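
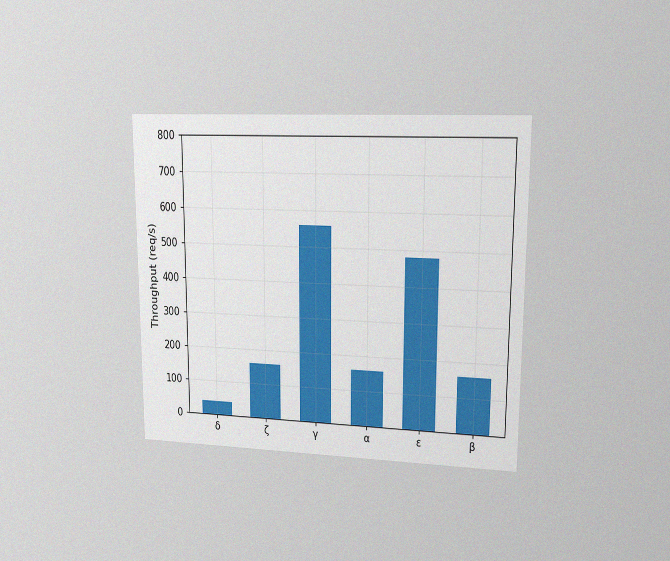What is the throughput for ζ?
The chart is viewed at a slight angle, with some photo noise. Reading along the chart's y-axis, the ζ bar reaches 160req/s.

160req/s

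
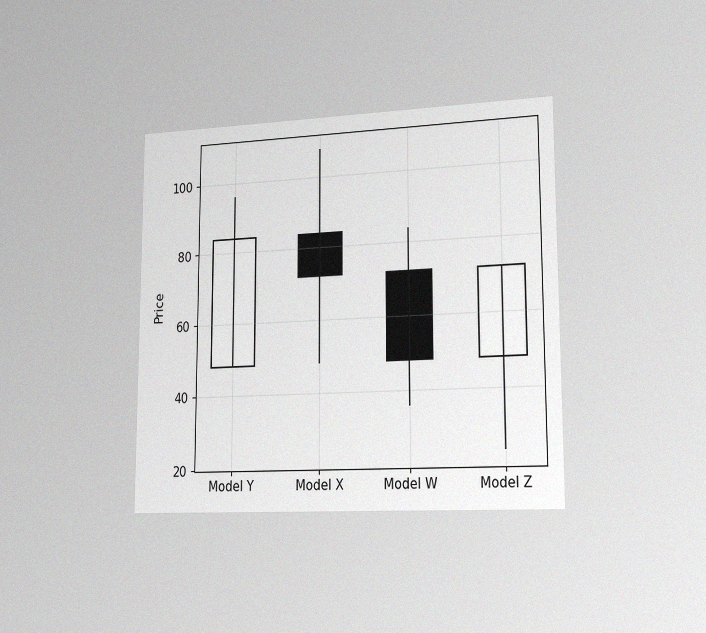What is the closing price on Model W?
48

The chart is viewed slightly from the right, with some photo noise. The Model W candle closes at 48.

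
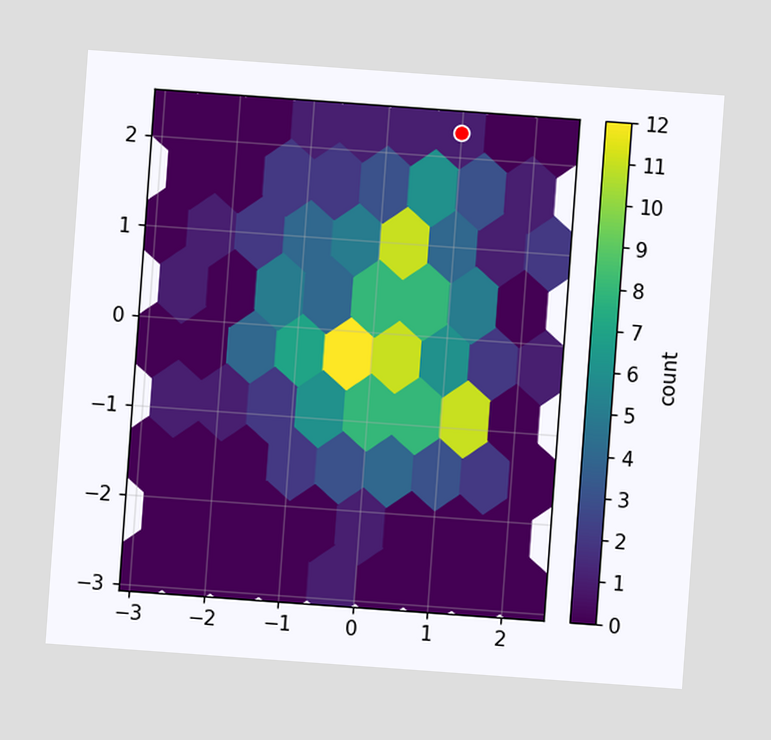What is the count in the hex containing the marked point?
The chart is tilted about 4° clockwise. The marked hex reads 1 on the colorbar.

1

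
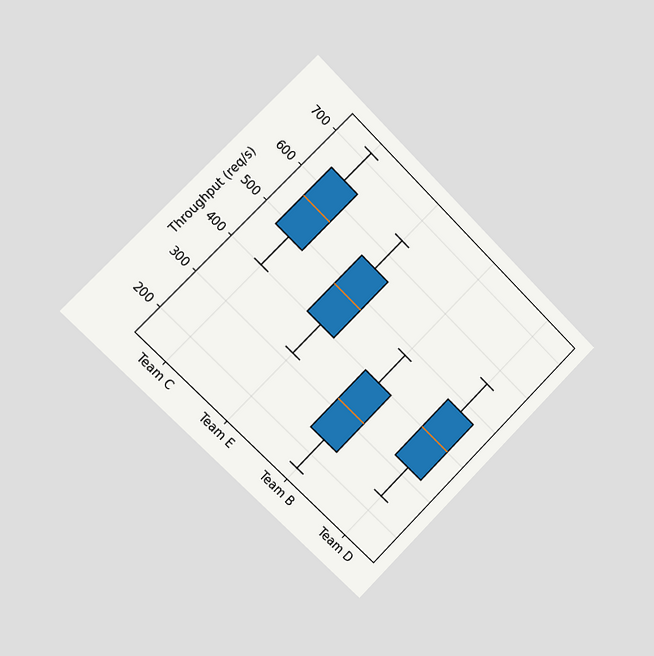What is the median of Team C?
The chart is tilted about 45° clockwise and viewed slightly from the left. The median line in the Team C box sits at 560req/s.

560req/s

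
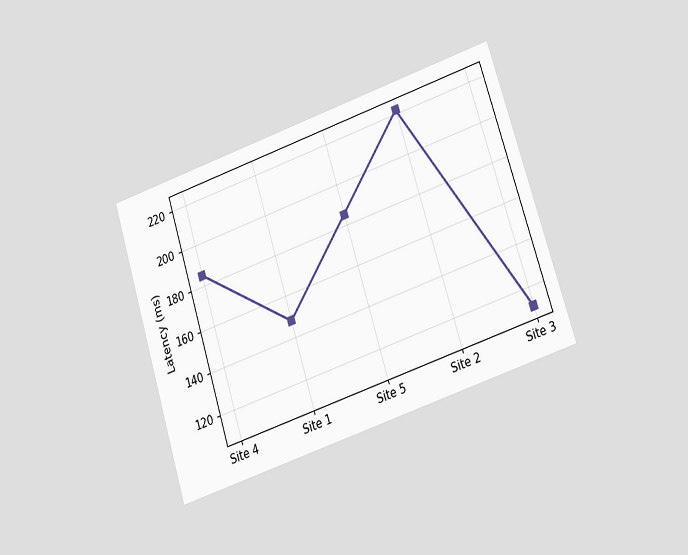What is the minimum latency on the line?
111ms

The chart is tilted about 18° counter-clockwise and viewed at a slight angle. The lowest point is at Site 3, and reading across to the y-axis gives 111ms.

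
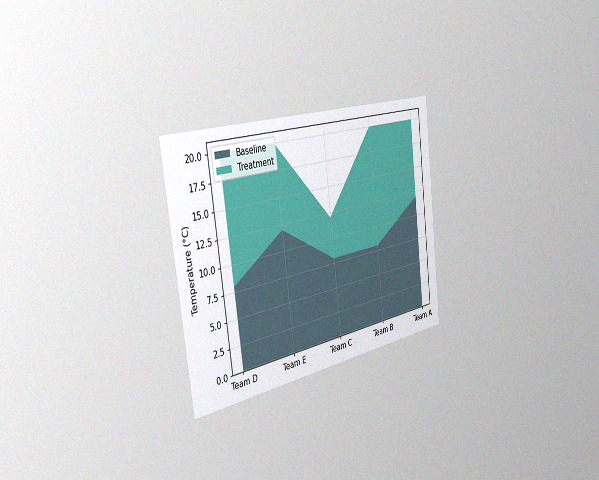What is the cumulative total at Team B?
20°C

The chart is tilted about 7° counter-clockwise and viewed slightly from the left, with some photo noise. The stacked total at Team B reaches 20°C.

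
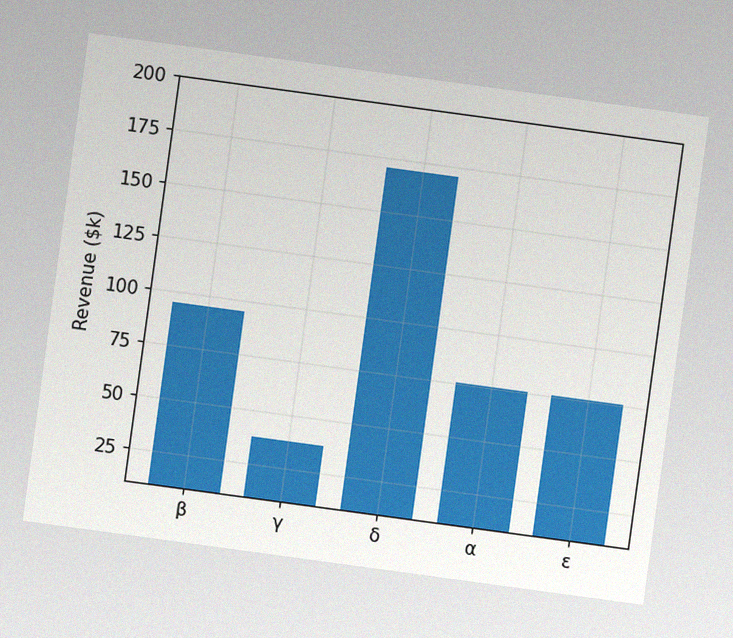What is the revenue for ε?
The chart is tilted about 8° clockwise, with some photo noise. Reading along the chart's y-axis, the ε bar reaches $76k.

$76k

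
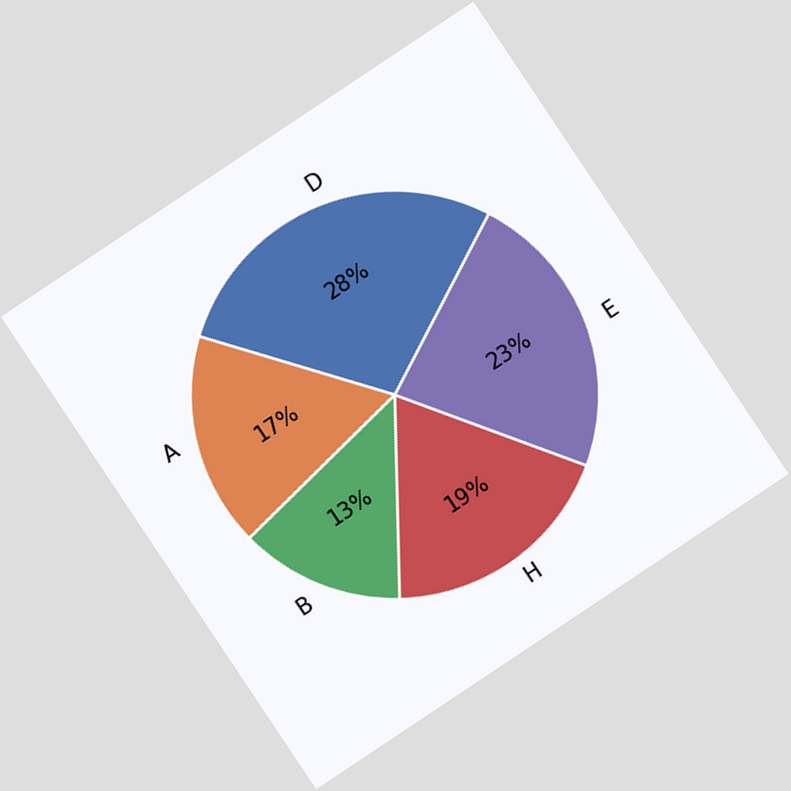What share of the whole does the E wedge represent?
23%

The chart is tilted about 34° counter-clockwise. The E slice takes up 23% of the pie.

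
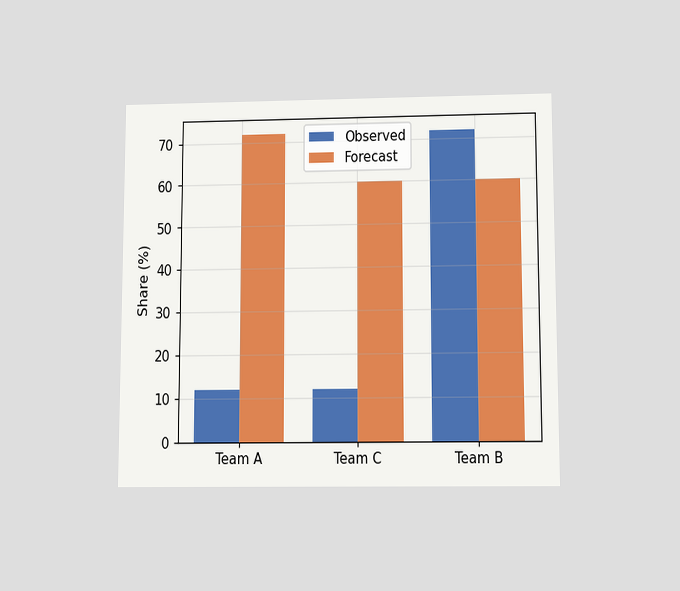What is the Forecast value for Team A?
The chart is viewed slightly from below. The Forecast bar at Team A reaches 72% on the y-axis.

72%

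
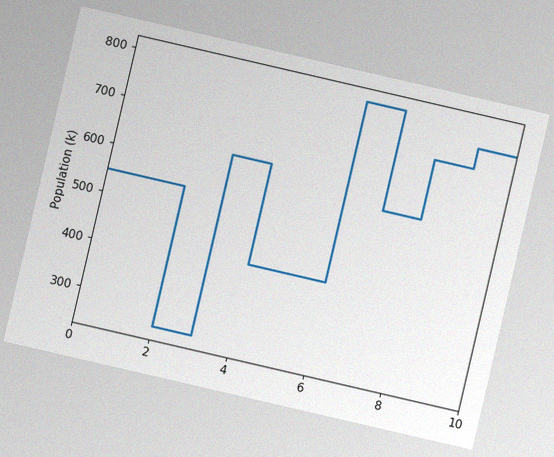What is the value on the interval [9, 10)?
756k

The chart is tilted about 13° clockwise, with some photo noise. On [9, 10) the step sits at 756k.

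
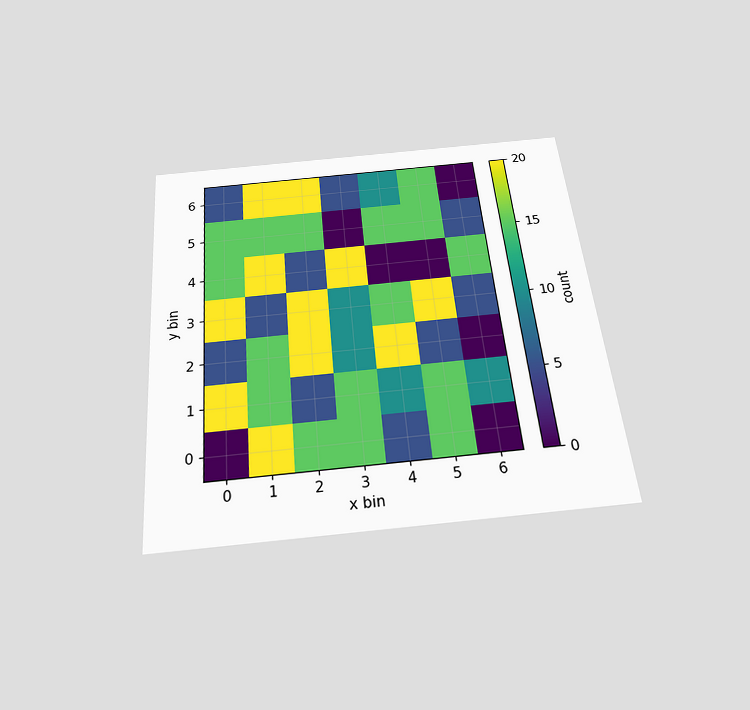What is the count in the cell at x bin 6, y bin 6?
The chart is tilted about 5° counter-clockwise and viewed slightly from below. Matching the cell (6, 6) against the colorbar gives 0.

0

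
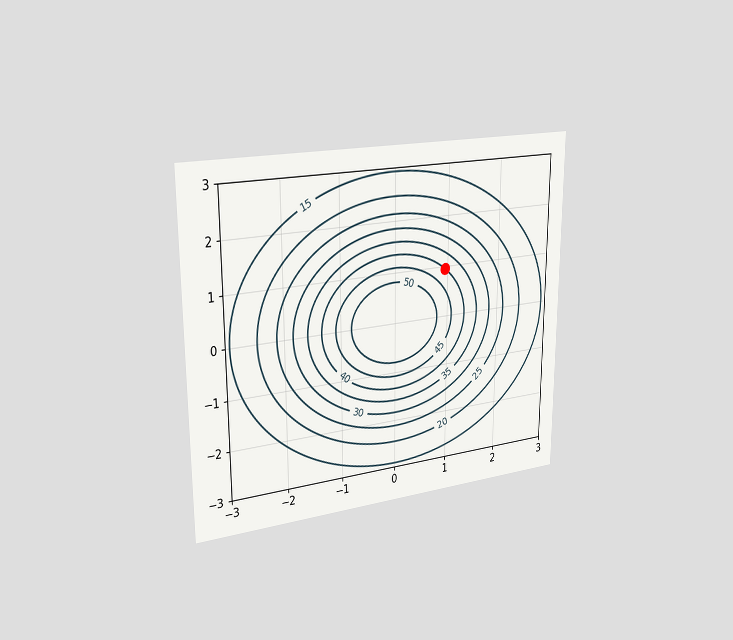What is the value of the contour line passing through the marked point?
40

The chart is viewed slightly from the left. The marked point sits on the contour labelled 40.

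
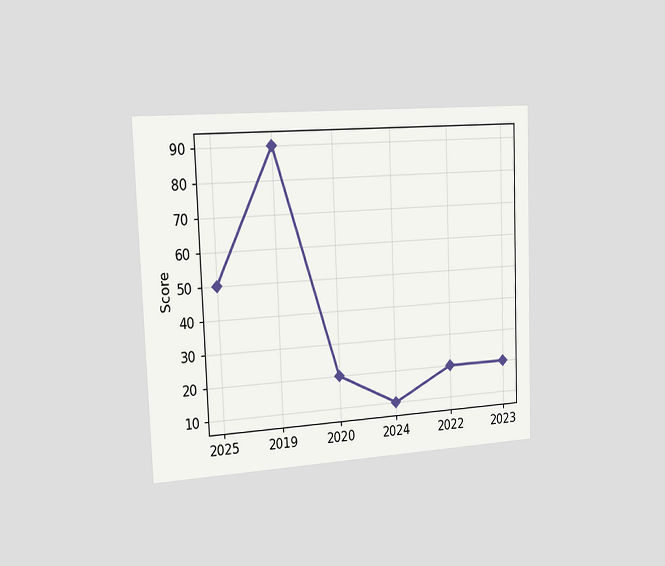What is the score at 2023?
20

The chart is tilted about 2° counter-clockwise and viewed slightly from the left. At 2023, the line is at 20.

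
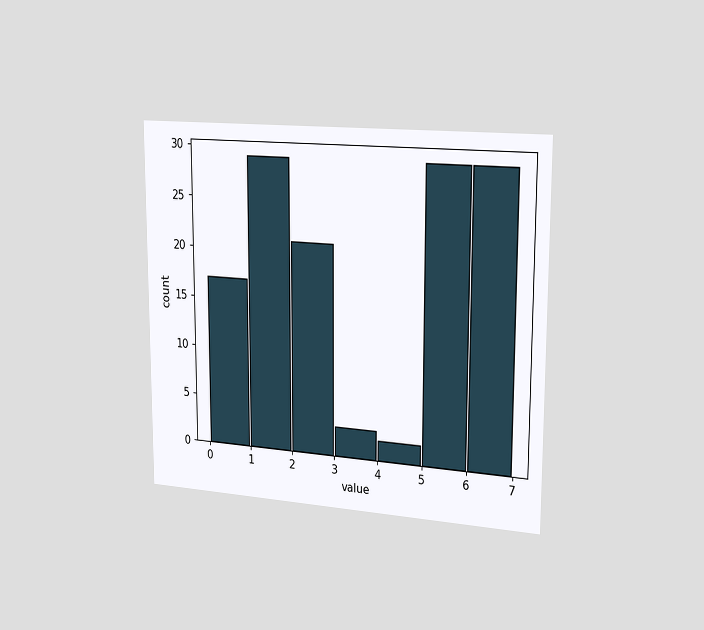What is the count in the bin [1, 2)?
The chart is viewed slightly from the right. The [1, 2) bin has height 29.

29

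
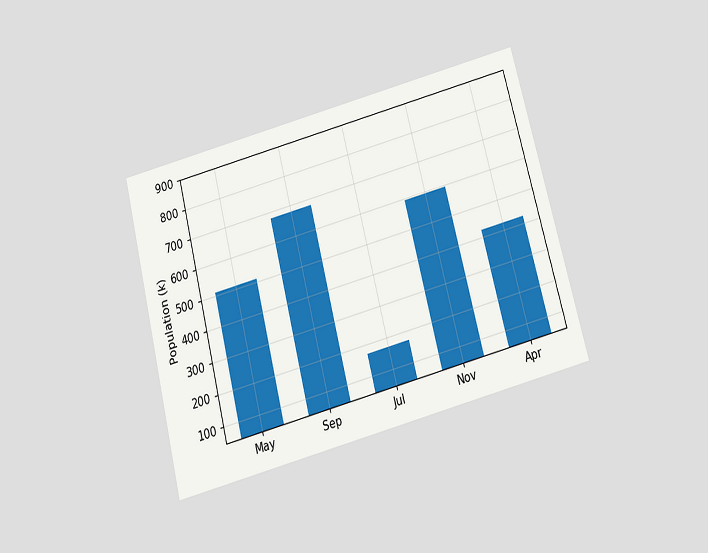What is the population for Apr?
425k

The chart is tilted about 15° counter-clockwise and viewed slightly from below. Reading along the chart's y-axis, the Apr bar reaches 425k.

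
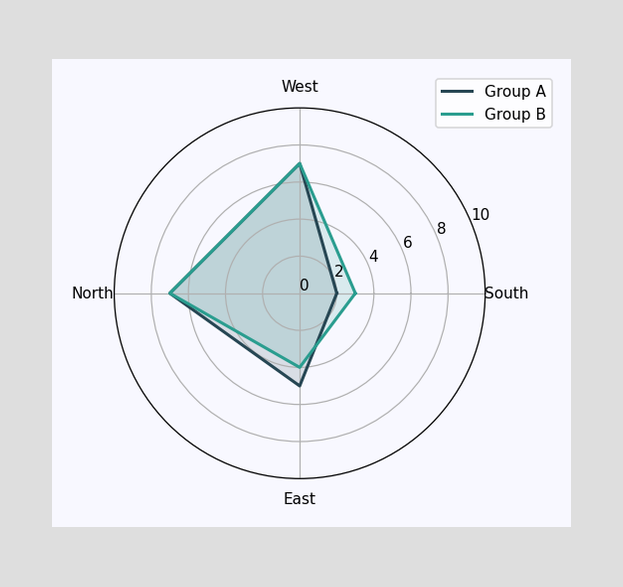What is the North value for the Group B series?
7

On the North axis, Group B reaches 7.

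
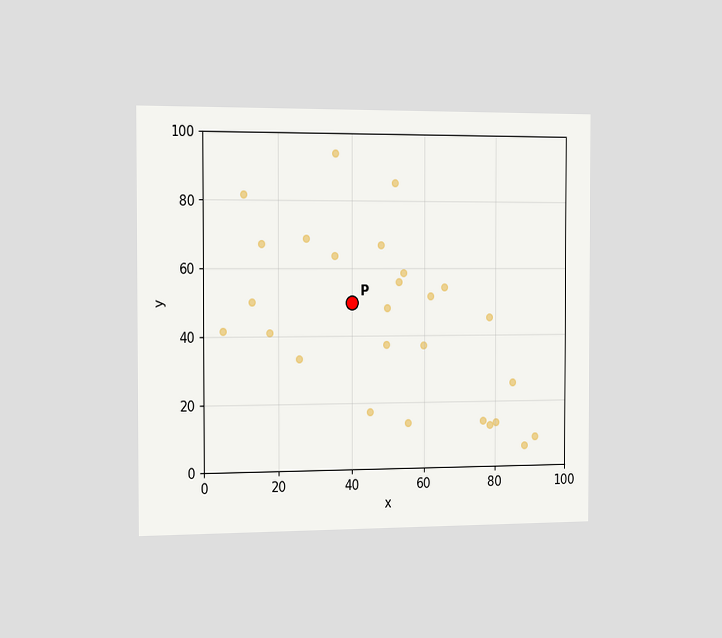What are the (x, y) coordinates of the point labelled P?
The chart is viewed slightly from the left. Following the gridlines from P to each axis, P sits at (40, 50).

(40, 50)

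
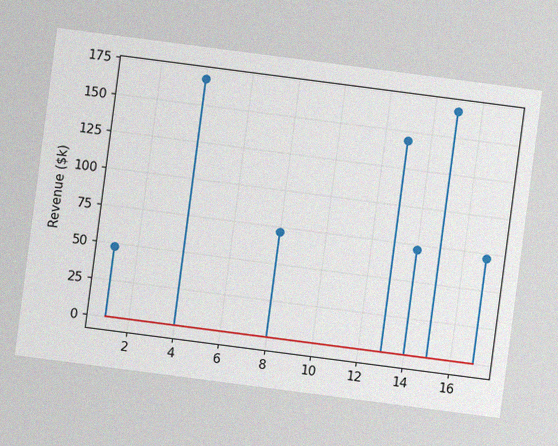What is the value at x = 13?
$144k

The chart is tilted about 7° clockwise, with some photo noise. The stem at x=13 reaches $144k.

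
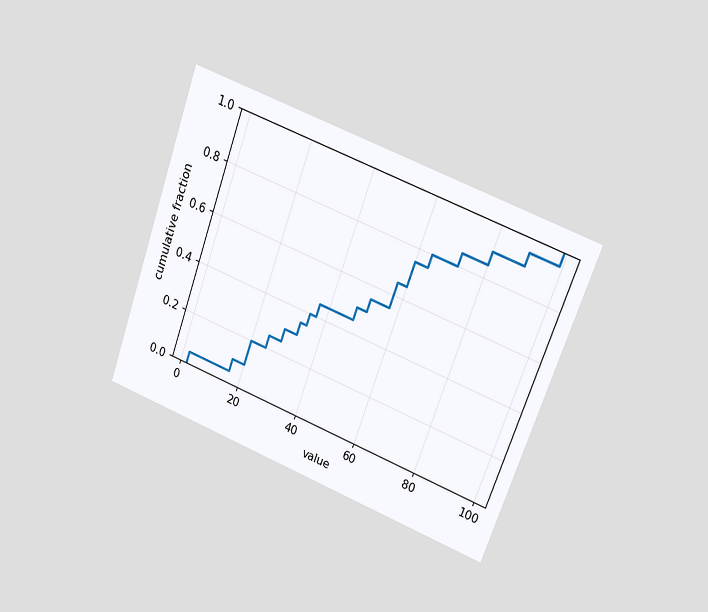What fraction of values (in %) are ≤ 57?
65%

The chart is tilted about 20° clockwise and viewed at a slight angle. At x=57 the ECDF step is at 65%.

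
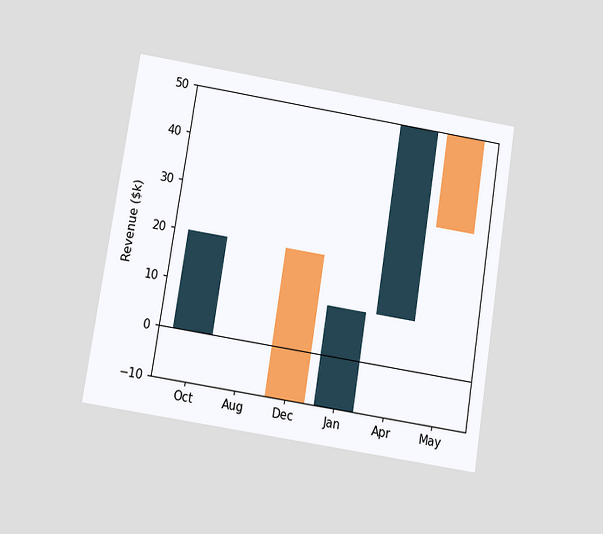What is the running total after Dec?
$-10k

The chart is tilted about 9° clockwise and viewed slightly from below. After Dec the running total reaches $-10k.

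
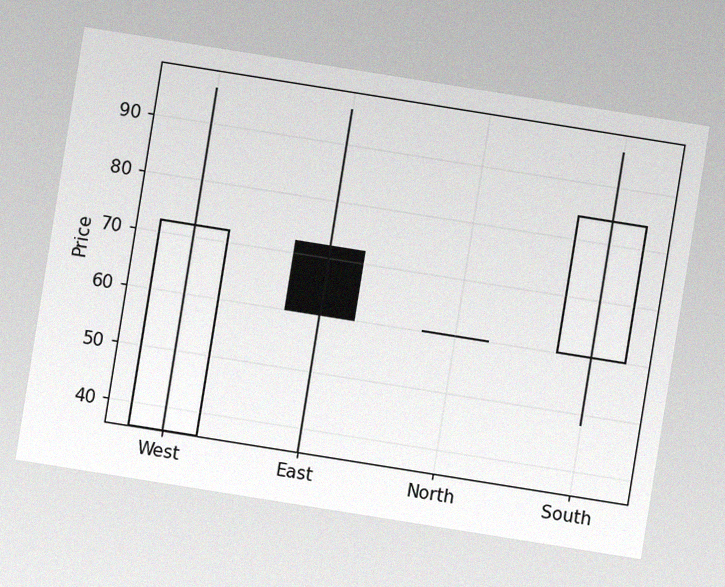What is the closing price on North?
The chart is tilted about 9° clockwise, with some photo noise. The North candle closes at 60.

60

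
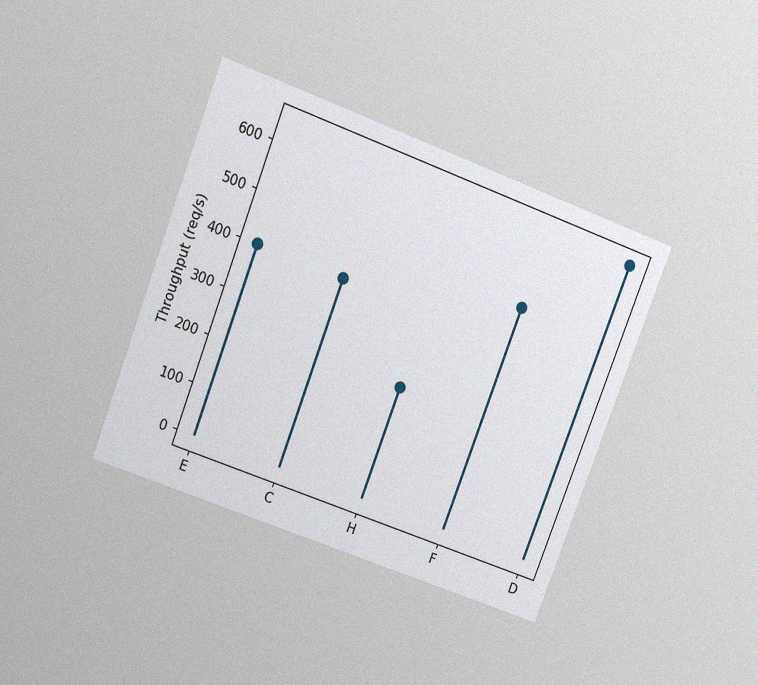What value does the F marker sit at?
480req/s

The chart is tilted about 21° clockwise and viewed slightly from above, with some photo noise. The F marker sits at 480req/s.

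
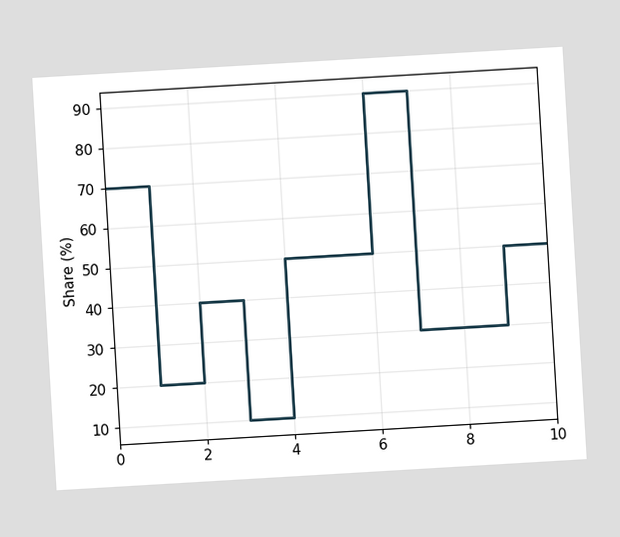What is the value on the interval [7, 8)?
30%

The chart is tilted about 3° counter-clockwise. On [7, 8) the step sits at 30%.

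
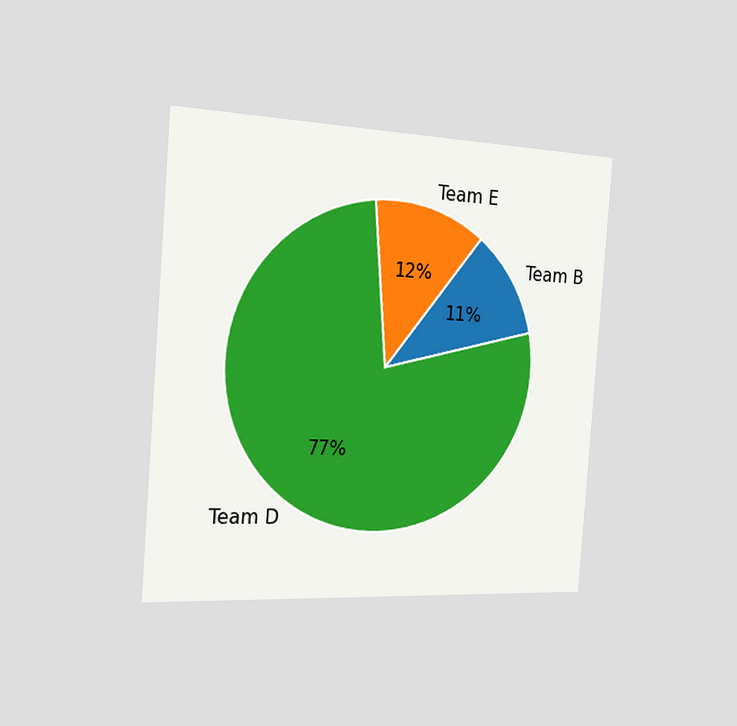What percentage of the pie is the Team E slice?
The chart is tilted about 4° clockwise and viewed slightly from the left. The Team E slice takes up 12% of the pie.

12%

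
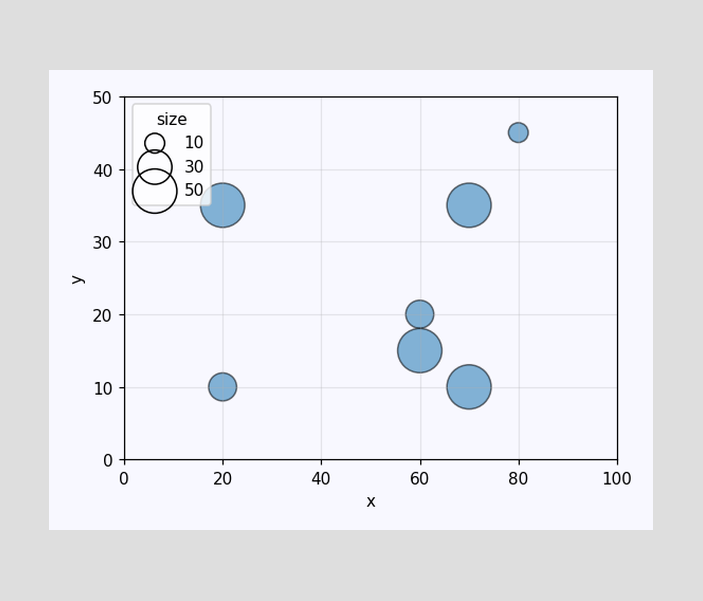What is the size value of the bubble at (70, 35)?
Matching the bubble at (70, 35) against the size legend gives 50.

50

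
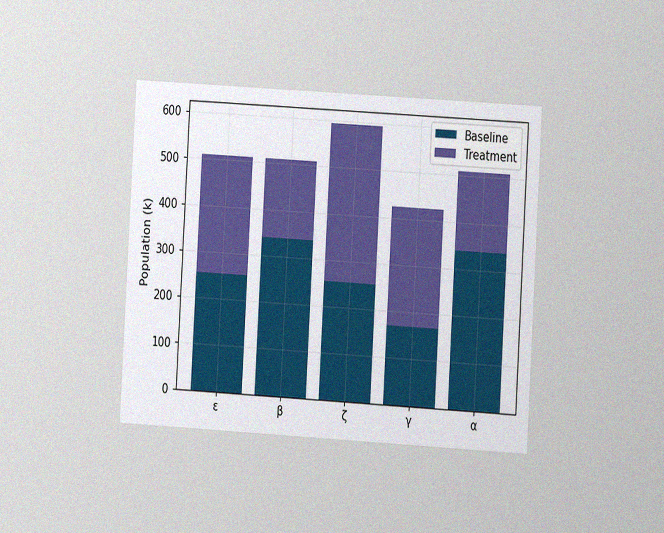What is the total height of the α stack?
The chart is tilted about 3° clockwise and viewed at a slight angle, with some photo noise. The α stack's top reaches 510k on the y-axis.

510k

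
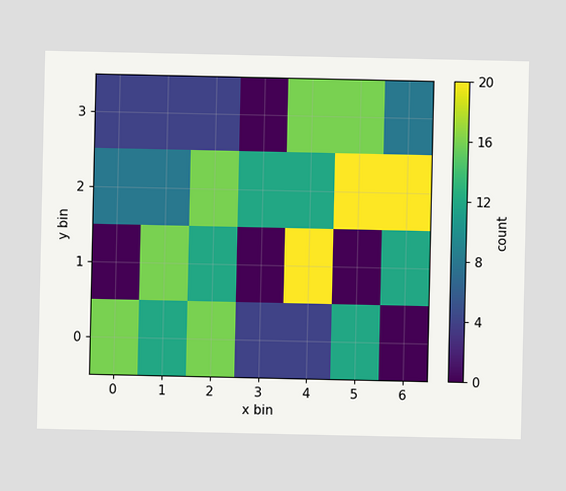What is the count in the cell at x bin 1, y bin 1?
Matching the cell (1, 1) against the colorbar gives 16.

16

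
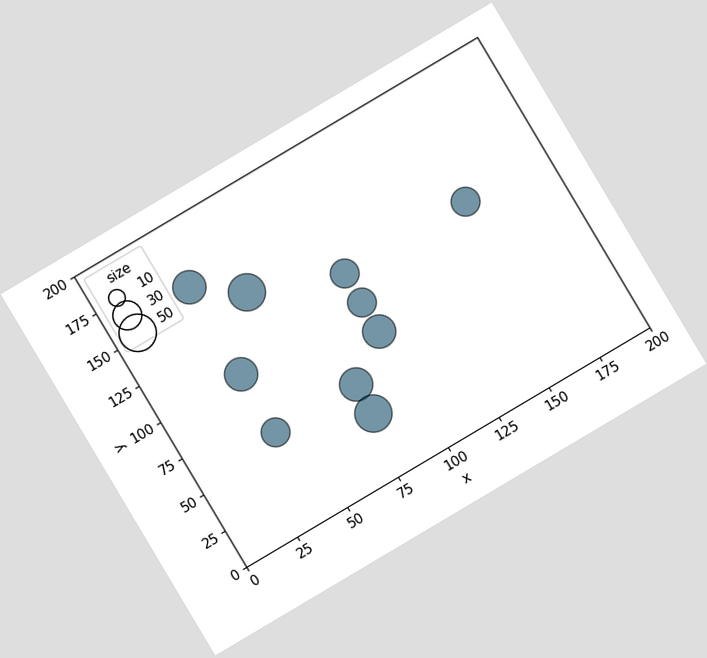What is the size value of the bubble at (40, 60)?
30

The chart is tilted about 31° counter-clockwise. Matching the bubble at (40, 60) against the size legend gives 30.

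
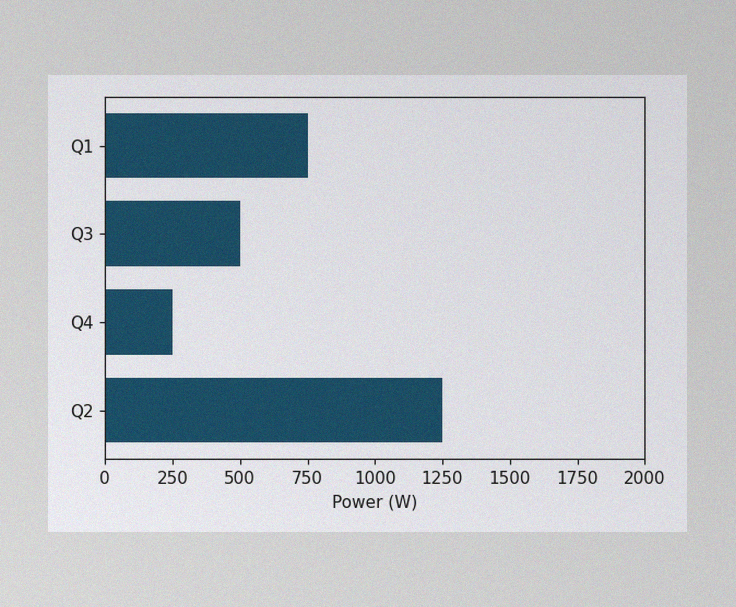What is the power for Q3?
The image has some photo noise and uneven lighting. Reading along the chart's x-axis, the Q3 bar reaches 500W.

500W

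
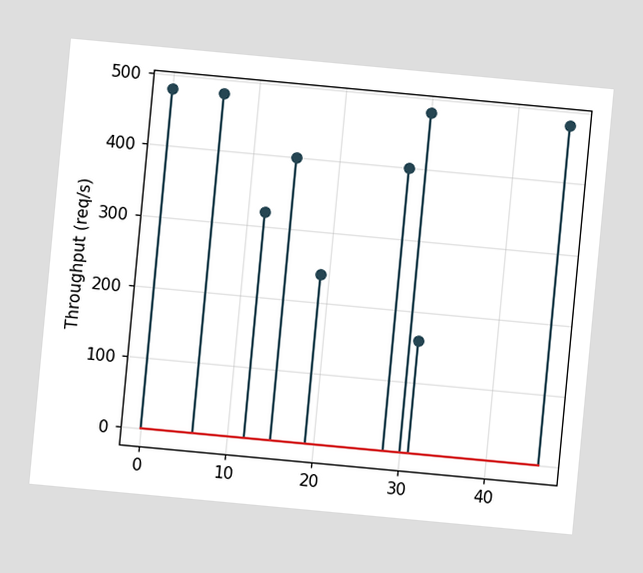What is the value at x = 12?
320req/s

The chart is tilted about 5° clockwise. The stem at x=12 reaches 320req/s.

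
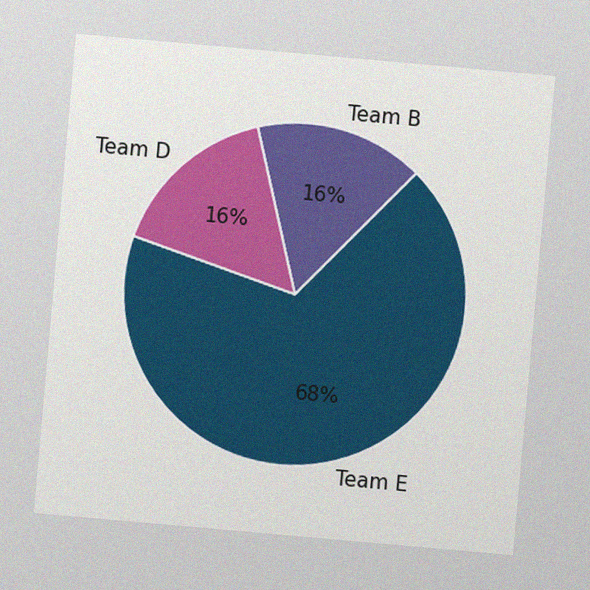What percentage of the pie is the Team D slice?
The chart is tilted about 5° clockwise, with some photo noise. The Team D slice takes up 16% of the pie.

16%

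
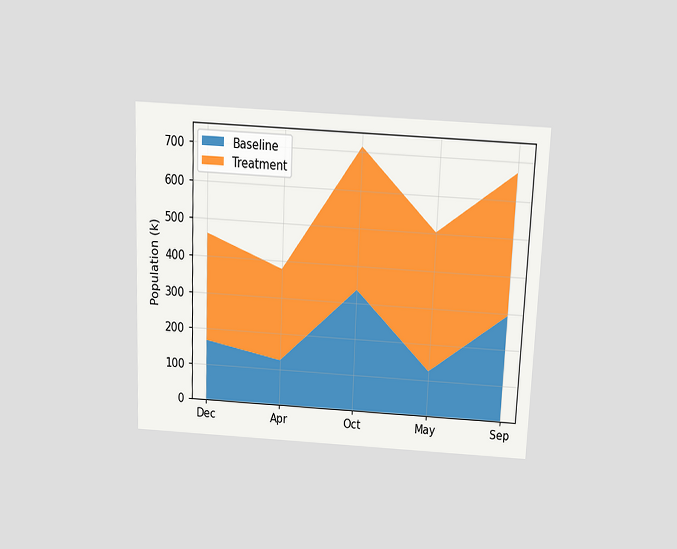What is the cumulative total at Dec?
462k

The chart is tilted about 2° clockwise and viewed slightly from above. The stacked total at Dec reaches 462k.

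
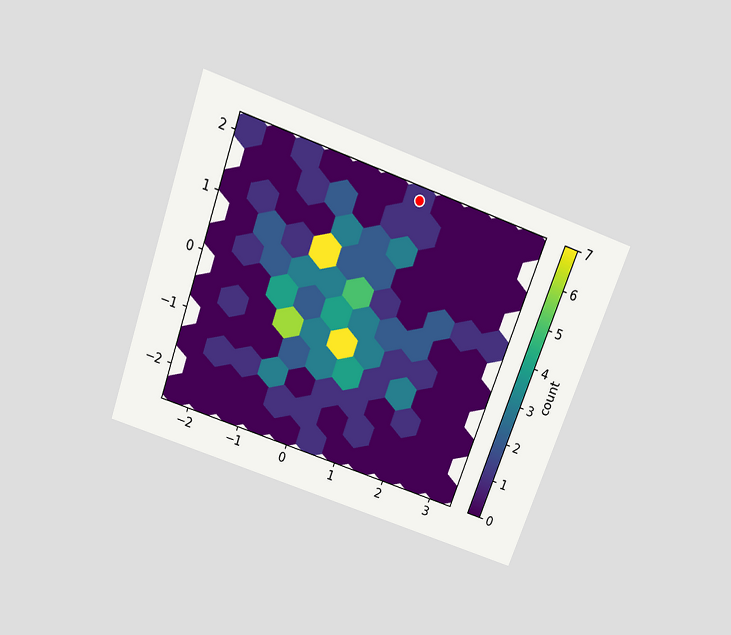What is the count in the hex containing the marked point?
The chart is tilted about 20° clockwise and viewed slightly from above. The marked hex reads 1 on the colorbar.

1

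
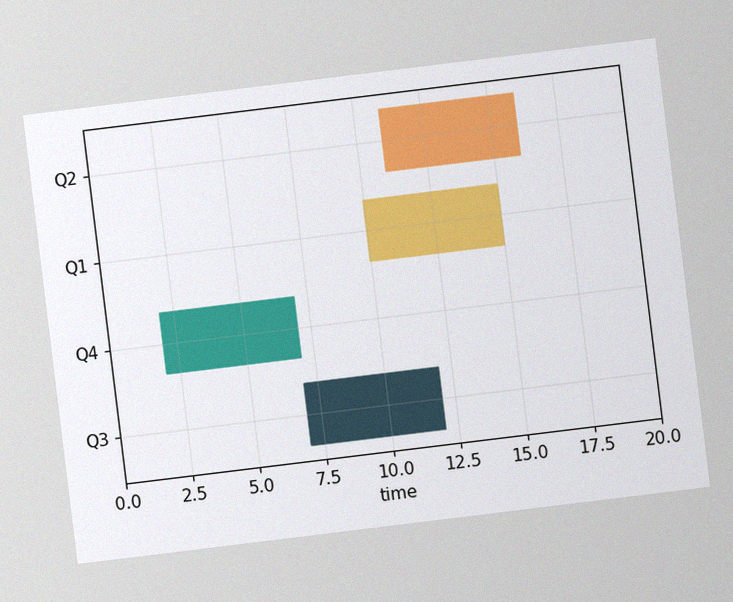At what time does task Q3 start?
7

The chart is tilted about 7° counter-clockwise, with some photo noise. The Q3 bar begins at t=7.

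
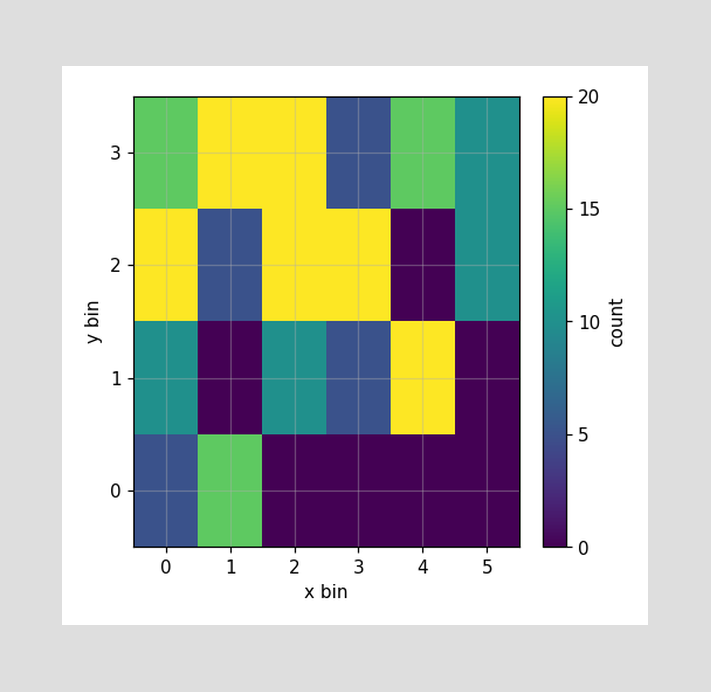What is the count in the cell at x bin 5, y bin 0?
0

Matching the cell (5, 0) against the colorbar gives 0.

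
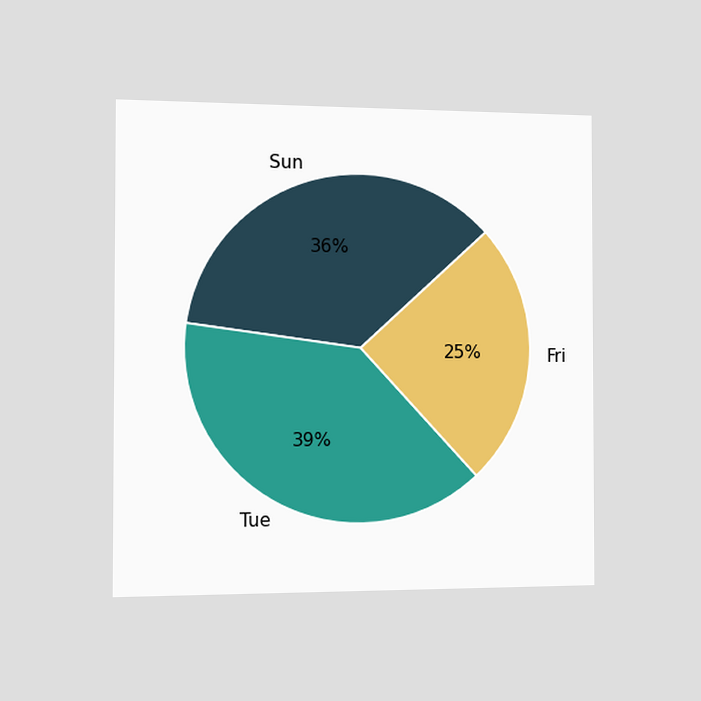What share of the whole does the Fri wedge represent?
25%

The chart is viewed slightly from the left. The Fri slice takes up 25% of the pie.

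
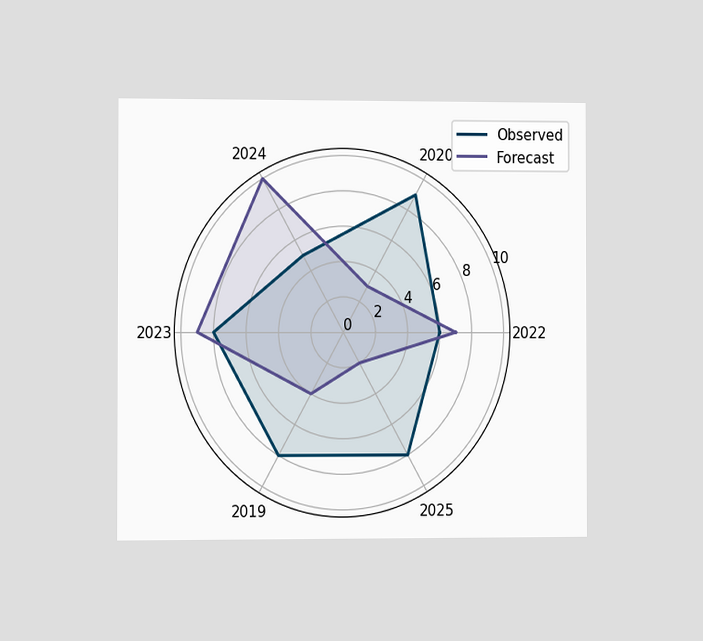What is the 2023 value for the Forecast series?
The chart is viewed at a slight angle. On the 2023 axis, Forecast reaches 9.

9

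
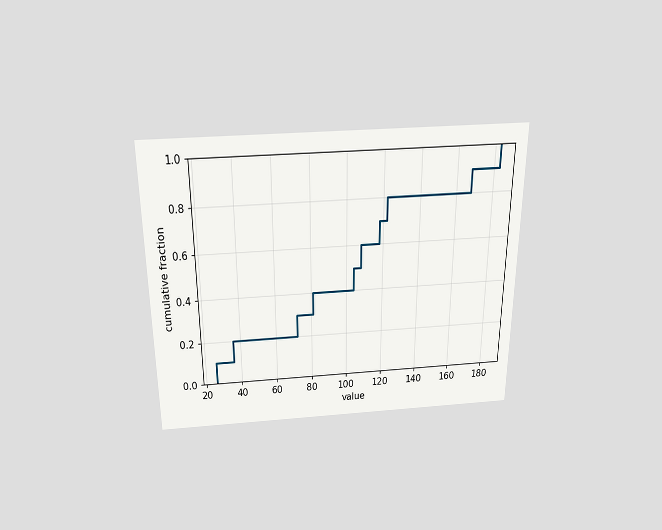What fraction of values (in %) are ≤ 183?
100%

The chart is viewed slightly from above. At x=183 the ECDF step is at 100%.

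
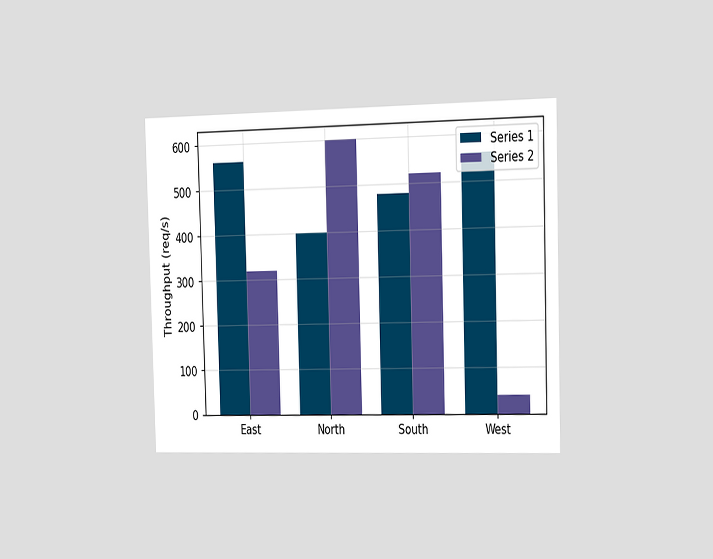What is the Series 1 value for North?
The chart is viewed slightly from the right. The Series 1 bar at North reaches 400req/s on the y-axis.

400req/s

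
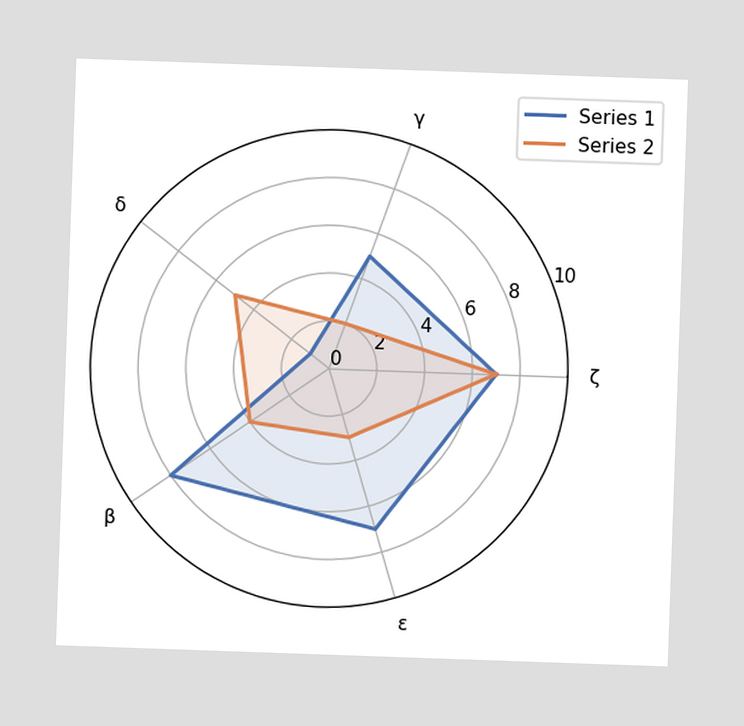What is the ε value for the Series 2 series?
3

On the ε axis, Series 2 reaches 3.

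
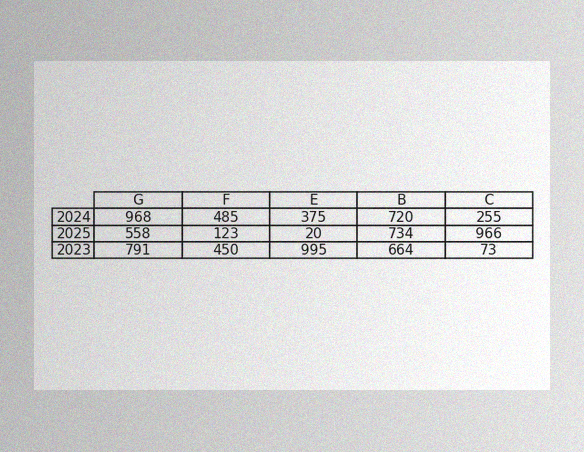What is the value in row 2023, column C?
The image has some photo noise and uneven lighting. The (2023, C) cell reads 73.

73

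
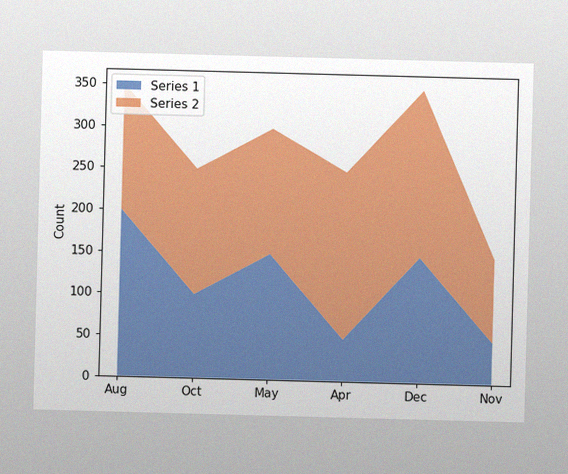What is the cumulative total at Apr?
250

The image has some photo noise and uneven lighting. The stacked total at Apr reaches 250.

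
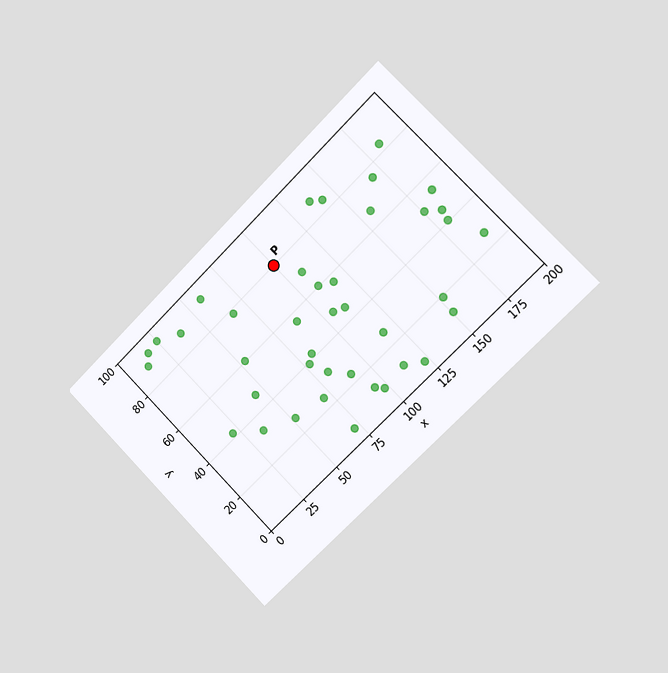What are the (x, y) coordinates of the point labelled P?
The chart is tilted about 45° counter-clockwise and viewed slightly from the right. Following the gridlines from P to each axis, P sits at (100, 80).

(100, 80)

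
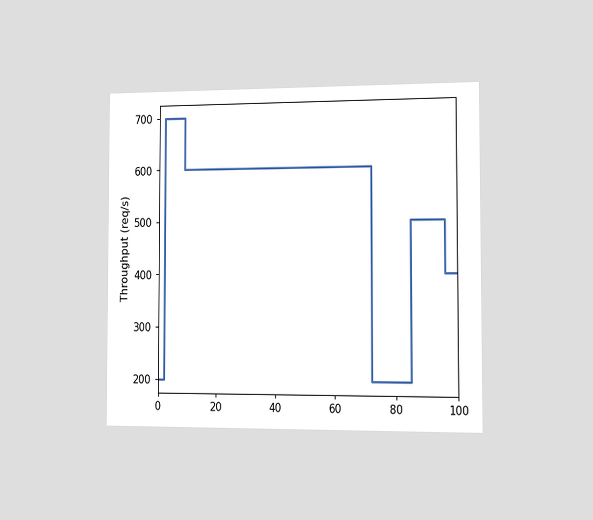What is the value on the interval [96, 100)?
The chart is viewed slightly from the right. On [96, 100) the step sits at 400req/s.

400req/s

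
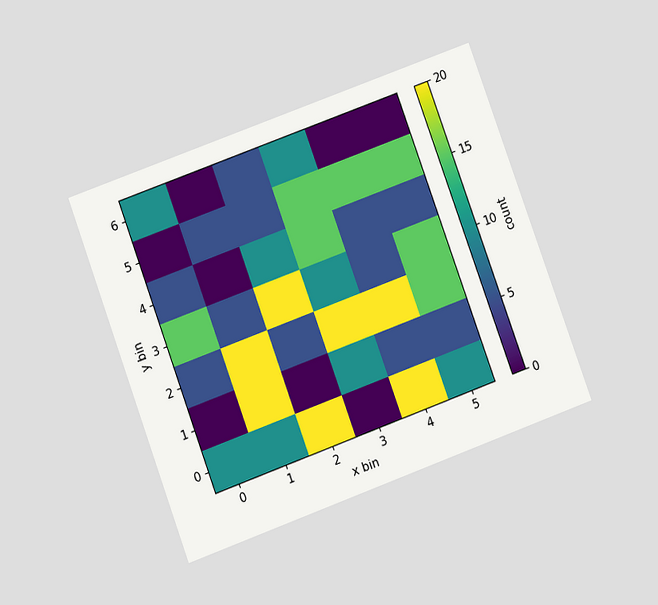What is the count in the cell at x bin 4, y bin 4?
5

The chart is tilted about 20° counter-clockwise and viewed at a slight angle. Matching the cell (4, 4) against the colorbar gives 5.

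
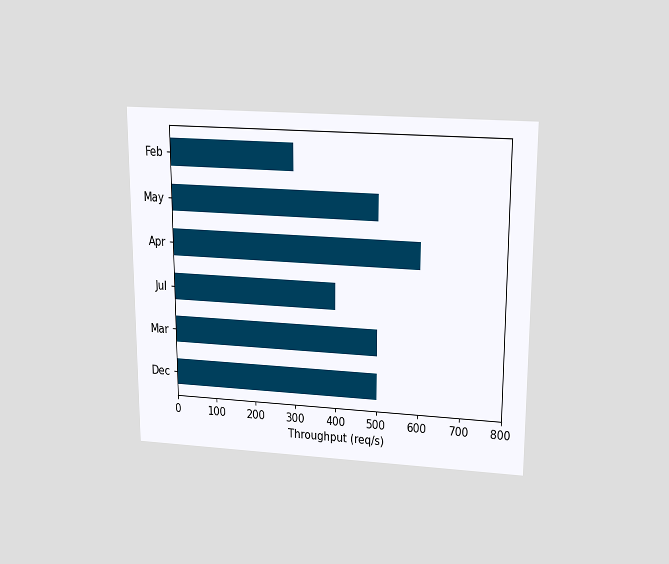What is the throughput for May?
The chart is viewed slightly from above. Reading along the chart's x-axis, the May bar reaches 500req/s.

500req/s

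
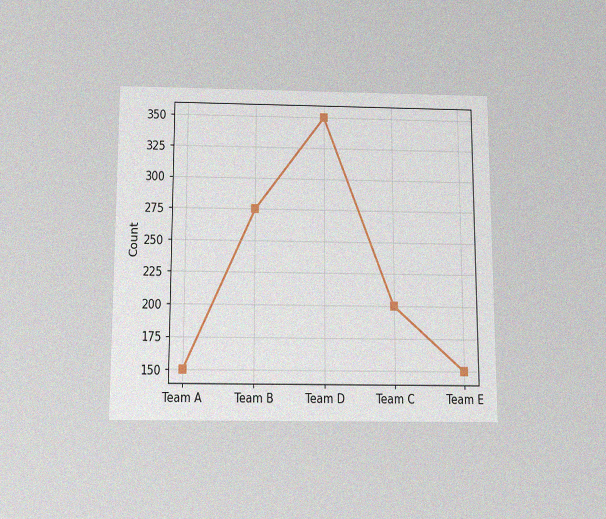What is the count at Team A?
150

The chart is viewed slightly from below, with some photo noise. At Team A, the line is at 150.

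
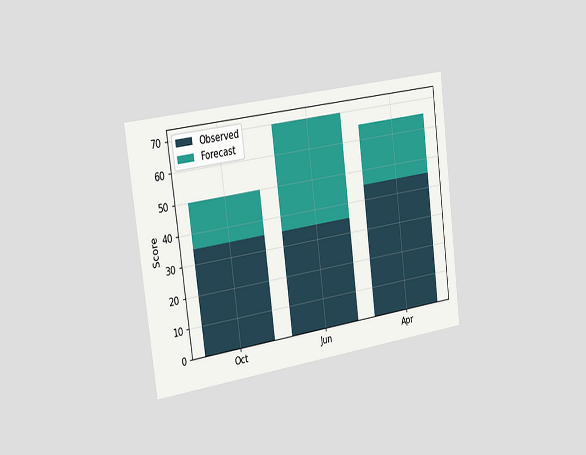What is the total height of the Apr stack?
The chart is tilted about 7° counter-clockwise and viewed slightly from the left. The Apr stack's top reaches 65 on the y-axis.

65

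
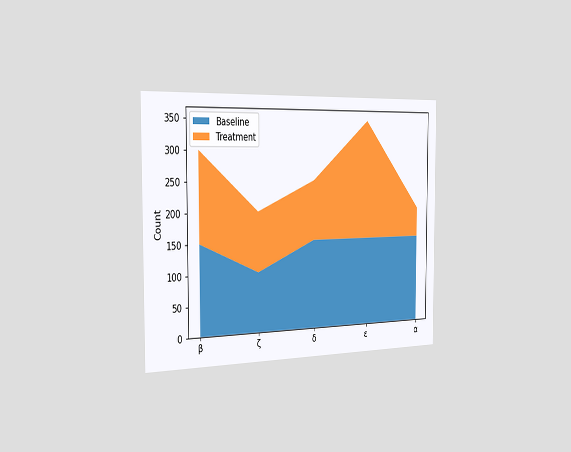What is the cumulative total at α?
200

The chart is viewed slightly from the left. The stacked total at α reaches 200.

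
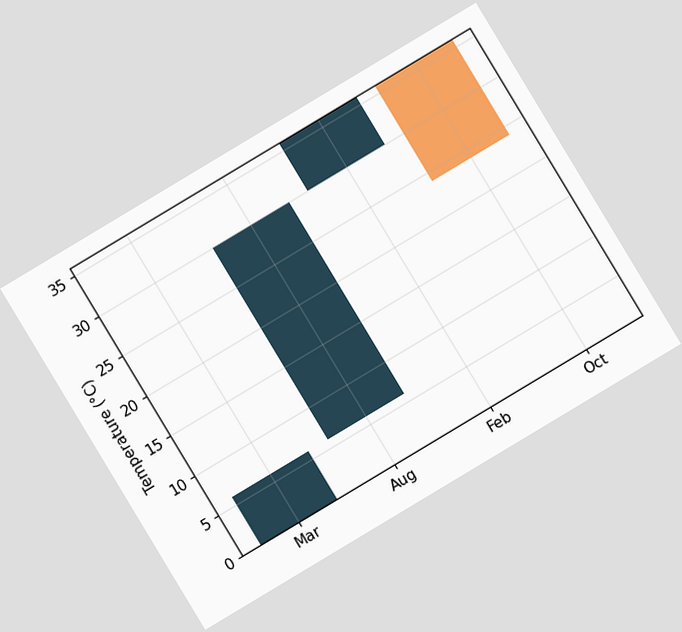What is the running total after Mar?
6°C

The chart is tilted about 31° counter-clockwise. After Mar the running total reaches 6°C.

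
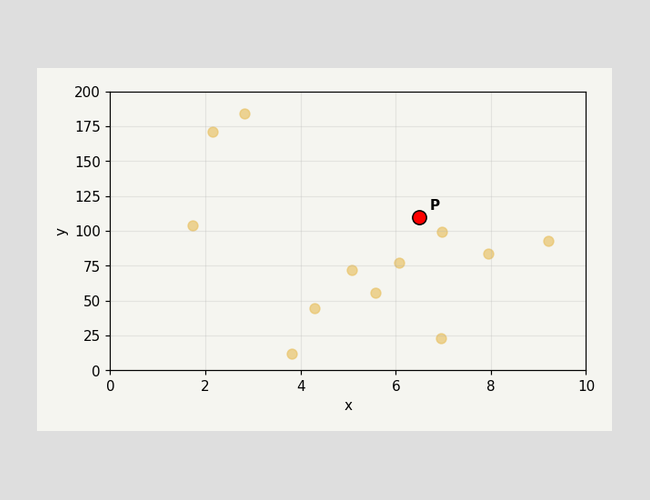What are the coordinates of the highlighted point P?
Following the gridlines from P to each axis, P sits at (6.5, 110).

(6.5, 110)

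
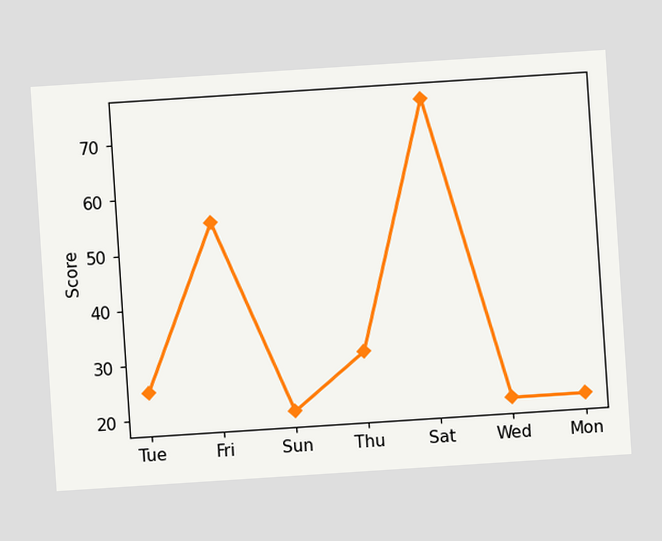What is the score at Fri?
The chart is tilted about 4° counter-clockwise. At Fri, the line is at 55.

55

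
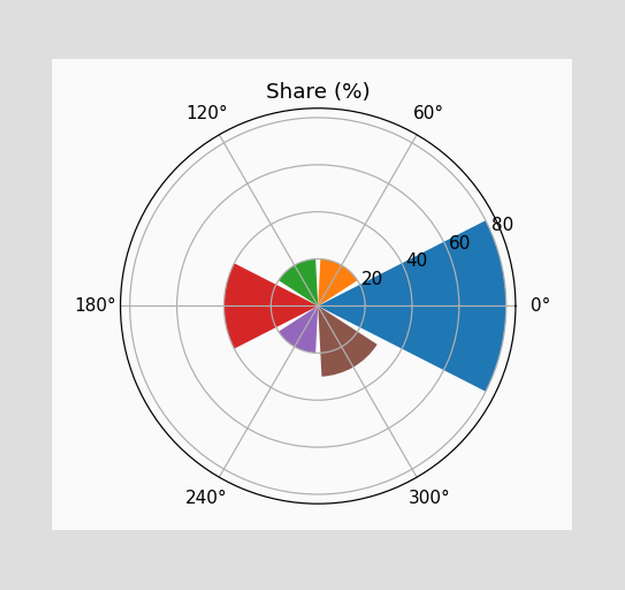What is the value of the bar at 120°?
20%

The bar at 120° reaches 20% on the radial axis.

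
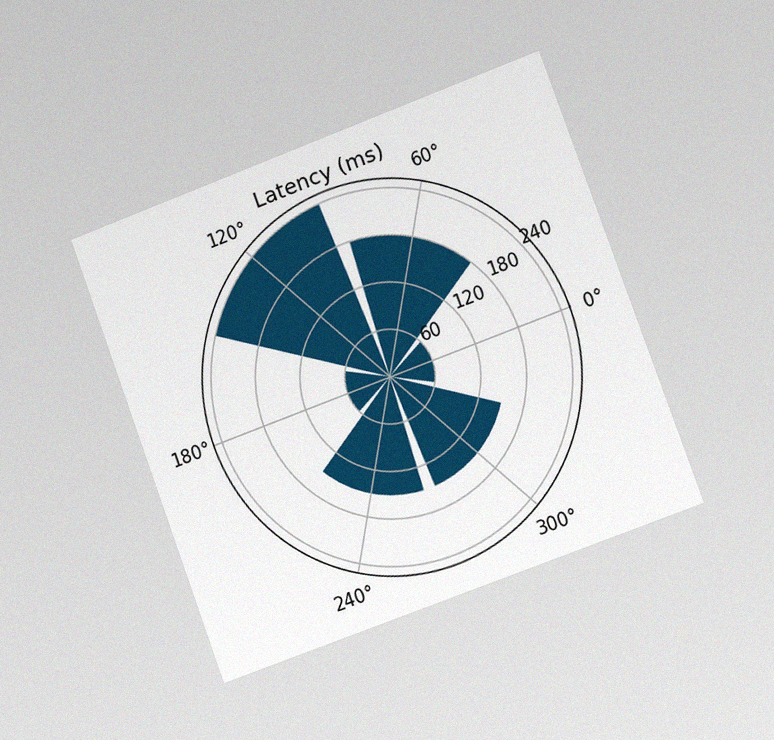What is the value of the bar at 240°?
150ms

The chart is tilted about 20° counter-clockwise and viewed at a slight angle, with some photo noise. The bar at 240° reaches 150ms on the radial axis.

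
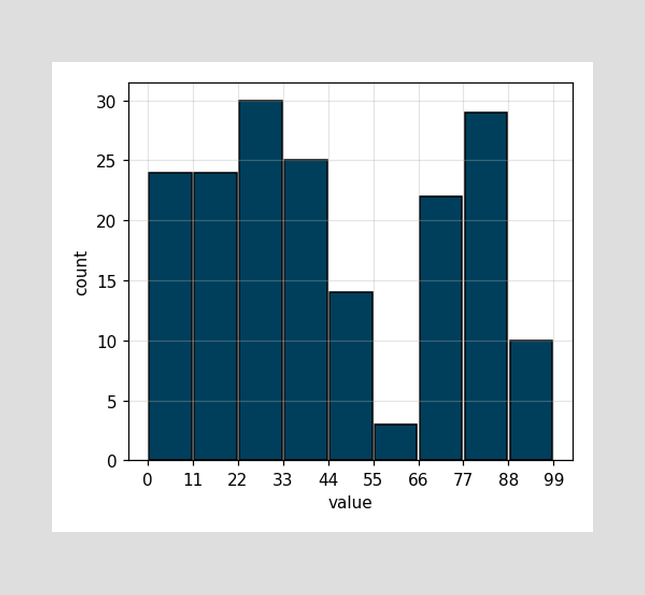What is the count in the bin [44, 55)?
The [44, 55) bin has height 14.

14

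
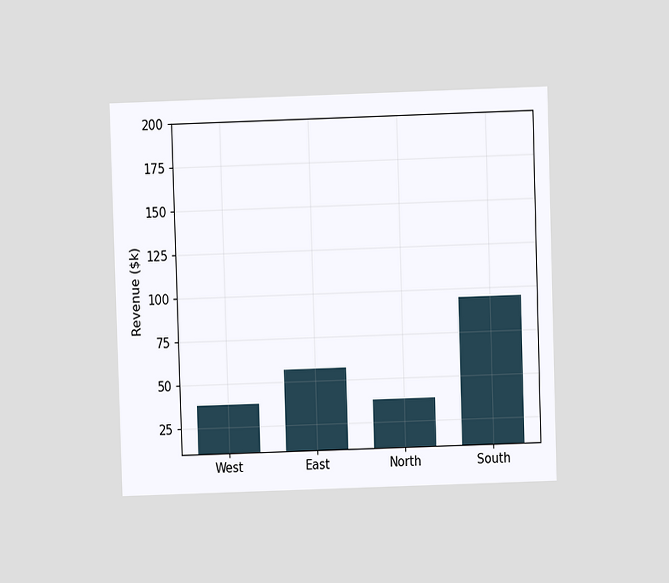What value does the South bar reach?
$95k

The chart is viewed at a slight angle. Reading along the chart's y-axis, the South bar reaches $95k.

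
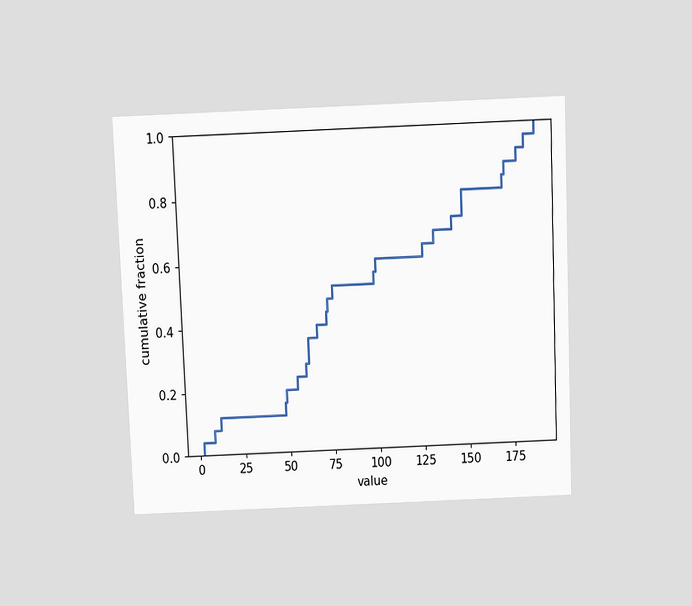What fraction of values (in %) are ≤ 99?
The chart is tilted about 2° counter-clockwise and viewed slightly from above. At x=99 the ECDF step is at 56%.

56%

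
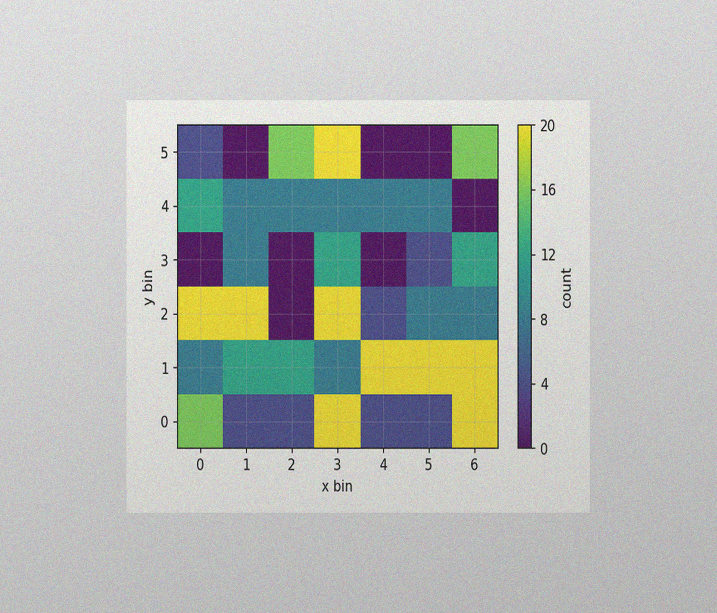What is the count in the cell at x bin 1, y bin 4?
8

The chart is viewed at a slight angle, with some photo noise. Matching the cell (1, 4) against the colorbar gives 8.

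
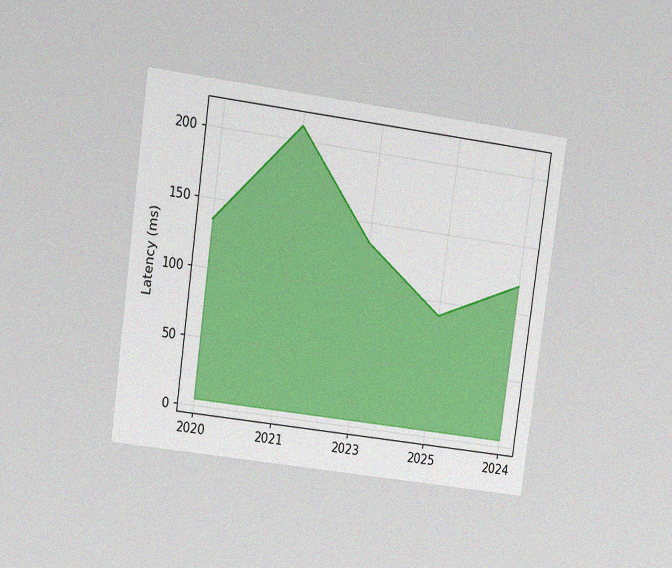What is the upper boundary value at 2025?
The chart is tilted about 8° clockwise and viewed at a slight angle, with some photo noise. At 2025 the upper boundary is at 90ms.

90ms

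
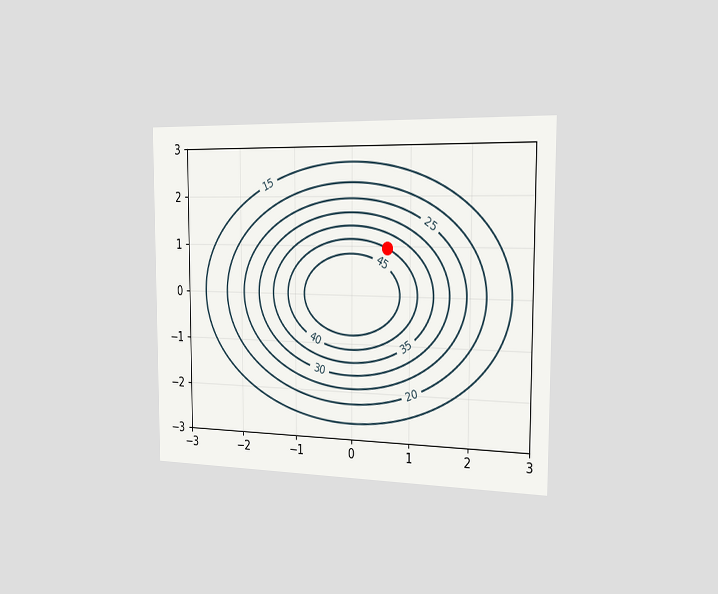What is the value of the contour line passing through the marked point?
The chart is viewed slightly from the right. The marked point sits on the contour labelled 40.

40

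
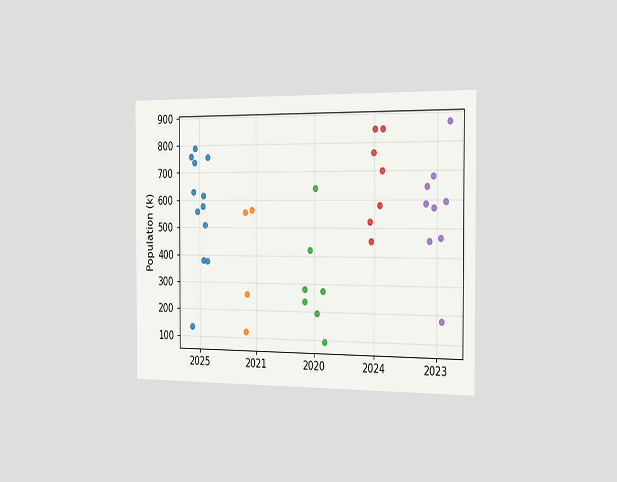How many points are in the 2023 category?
9

The chart is viewed slightly from the right. Counting the markers in the 2023 column gives 9.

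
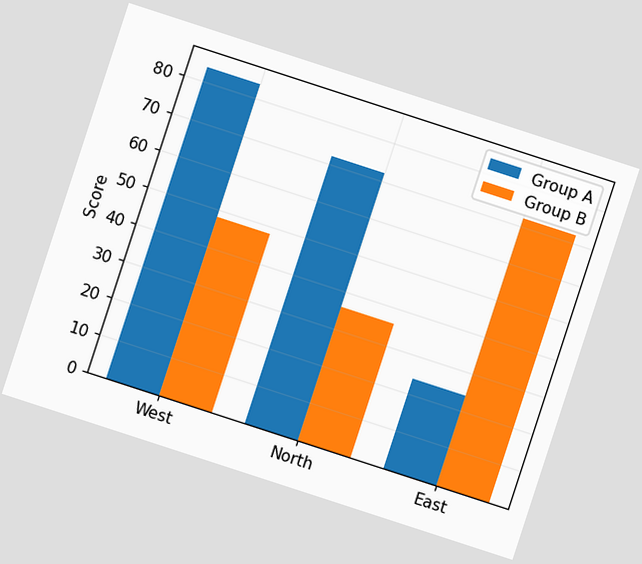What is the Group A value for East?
24

The chart is tilted about 18° clockwise. The Group A bar at East reaches 24 on the y-axis.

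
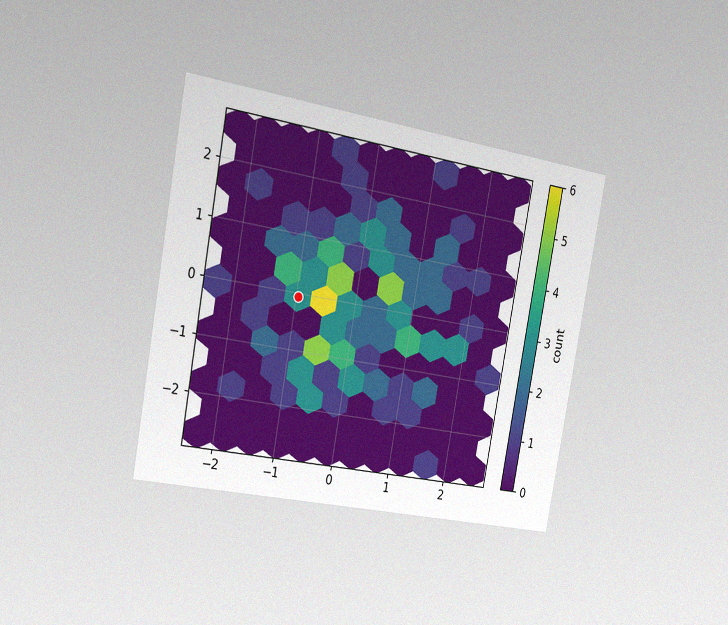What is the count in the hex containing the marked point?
3

The chart is tilted about 10° clockwise and viewed slightly from the left, with some photo noise. The marked hex reads 3 on the colorbar.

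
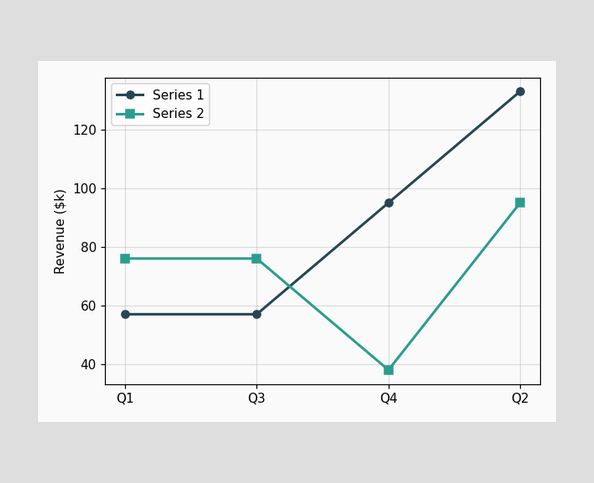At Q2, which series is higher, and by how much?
Series 1, by $38k

At Q2, Series 1 sits above the other line by $38k.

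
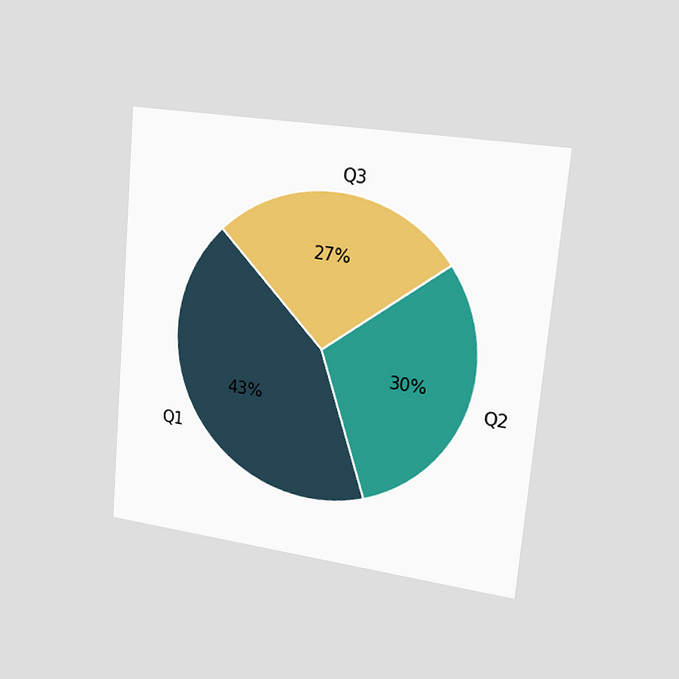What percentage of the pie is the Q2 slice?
The chart is tilted about 5° clockwise and viewed slightly from the right. The Q2 slice takes up 30% of the pie.

30%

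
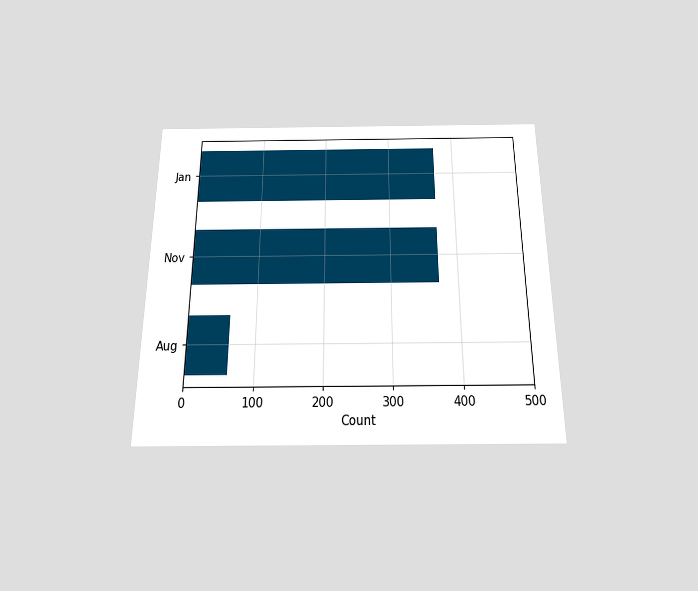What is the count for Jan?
372

The chart is viewed slightly from below. Reading along the chart's x-axis, the Jan bar reaches 372.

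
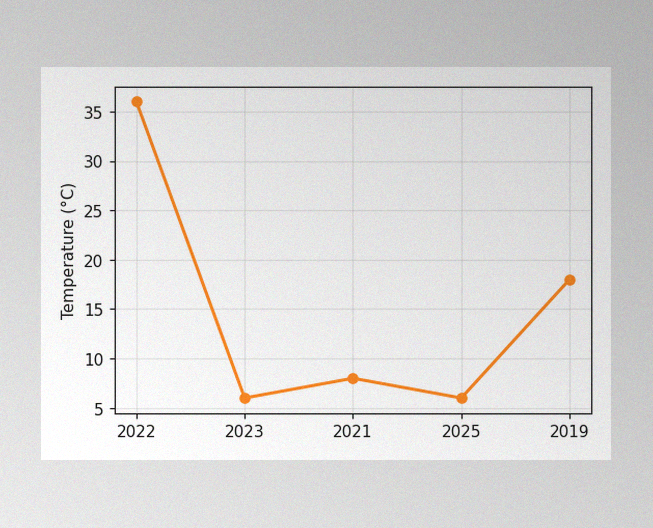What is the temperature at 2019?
18°C

The image has some photo noise and uneven lighting. At 2019, the line is at 18°C.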